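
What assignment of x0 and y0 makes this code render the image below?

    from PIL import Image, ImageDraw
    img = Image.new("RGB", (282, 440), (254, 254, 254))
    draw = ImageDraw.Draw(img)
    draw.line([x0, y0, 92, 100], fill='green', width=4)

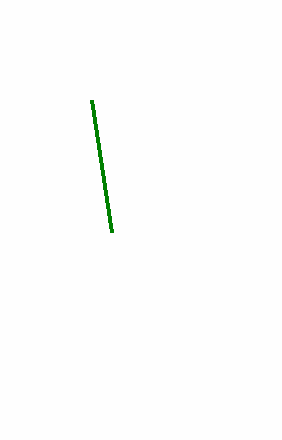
x0 = 112, y0 = 232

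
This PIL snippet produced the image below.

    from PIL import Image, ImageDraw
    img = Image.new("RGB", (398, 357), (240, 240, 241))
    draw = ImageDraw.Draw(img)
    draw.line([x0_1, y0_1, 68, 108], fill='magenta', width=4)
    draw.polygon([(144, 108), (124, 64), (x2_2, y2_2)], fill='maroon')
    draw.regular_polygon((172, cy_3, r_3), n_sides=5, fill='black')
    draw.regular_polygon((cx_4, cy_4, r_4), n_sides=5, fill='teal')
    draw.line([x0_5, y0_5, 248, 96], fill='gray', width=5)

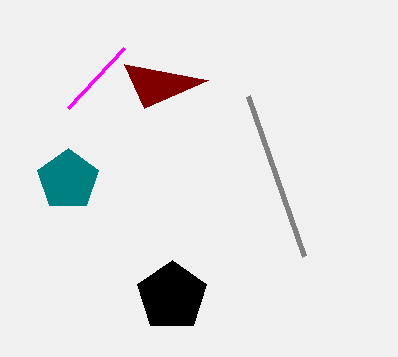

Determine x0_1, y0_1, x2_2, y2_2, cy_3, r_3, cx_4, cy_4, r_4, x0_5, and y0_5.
x0_1 = 124
y0_1 = 48
x2_2 = 208
y2_2 = 80
cy_3 = 296
r_3 = 36
cx_4 = 68
cy_4 = 180
r_4 = 32
x0_5 = 304
y0_5 = 256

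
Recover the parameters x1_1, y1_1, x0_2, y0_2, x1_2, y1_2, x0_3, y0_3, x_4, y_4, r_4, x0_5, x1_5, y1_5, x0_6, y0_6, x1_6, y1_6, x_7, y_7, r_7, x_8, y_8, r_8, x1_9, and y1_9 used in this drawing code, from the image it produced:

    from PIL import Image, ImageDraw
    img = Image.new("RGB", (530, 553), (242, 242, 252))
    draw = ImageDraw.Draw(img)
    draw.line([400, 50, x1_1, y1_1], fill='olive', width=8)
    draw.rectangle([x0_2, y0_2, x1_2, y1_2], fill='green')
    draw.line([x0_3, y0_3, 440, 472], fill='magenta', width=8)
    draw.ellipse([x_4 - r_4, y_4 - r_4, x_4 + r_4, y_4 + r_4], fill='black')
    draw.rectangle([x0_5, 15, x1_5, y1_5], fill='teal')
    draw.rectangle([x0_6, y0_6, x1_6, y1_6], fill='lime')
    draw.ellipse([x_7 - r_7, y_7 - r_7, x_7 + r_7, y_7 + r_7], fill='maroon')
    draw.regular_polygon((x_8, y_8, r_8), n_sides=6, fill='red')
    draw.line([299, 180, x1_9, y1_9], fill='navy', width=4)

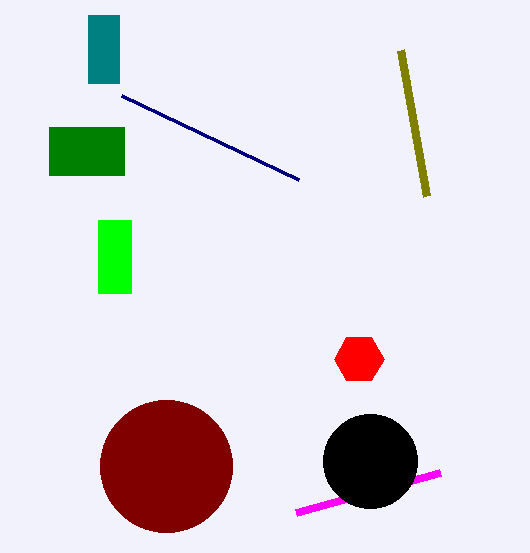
x1_1 = 426
y1_1 = 196
x0_2 = 49
y0_2 = 127
x1_2 = 124
y1_2 = 175
x0_3 = 296
y0_3 = 512
x_4 = 370
y_4 = 461
r_4 = 47
x0_5 = 88
x1_5 = 119
y1_5 = 83
x0_6 = 98
y0_6 = 220
x1_6 = 131
y1_6 = 293
x_7 = 166
y_7 = 466
r_7 = 66
x_8 = 359
y_8 = 359
r_8 = 25
x1_9 = 122
y1_9 = 96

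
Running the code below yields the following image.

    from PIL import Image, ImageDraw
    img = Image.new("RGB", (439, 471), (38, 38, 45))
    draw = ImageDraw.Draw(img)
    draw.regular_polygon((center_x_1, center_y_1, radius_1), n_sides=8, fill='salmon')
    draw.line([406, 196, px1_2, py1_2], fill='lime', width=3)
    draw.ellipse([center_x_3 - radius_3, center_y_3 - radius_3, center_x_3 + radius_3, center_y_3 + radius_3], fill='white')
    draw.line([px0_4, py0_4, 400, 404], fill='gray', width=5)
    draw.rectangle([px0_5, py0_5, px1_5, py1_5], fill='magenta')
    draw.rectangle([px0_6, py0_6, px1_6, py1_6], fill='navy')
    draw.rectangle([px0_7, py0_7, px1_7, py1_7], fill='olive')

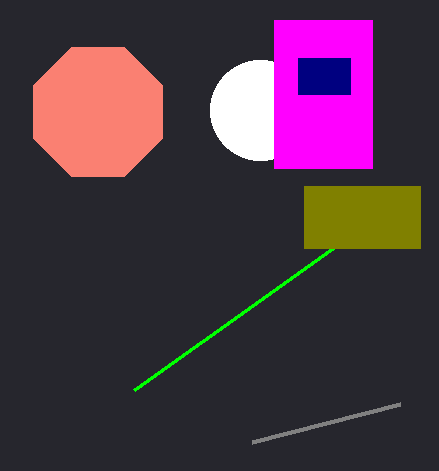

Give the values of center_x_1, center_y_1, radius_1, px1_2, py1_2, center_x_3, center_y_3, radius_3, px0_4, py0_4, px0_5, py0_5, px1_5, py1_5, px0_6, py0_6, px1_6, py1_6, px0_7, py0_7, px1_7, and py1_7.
center_x_1 = 98, center_y_1 = 112, radius_1 = 70, px1_2 = 134, py1_2 = 390, center_x_3 = 260, center_y_3 = 110, radius_3 = 50, px0_4 = 252, py0_4 = 442, px0_5 = 274, py0_5 = 20, px1_5 = 372, py1_5 = 168, px0_6 = 298, py0_6 = 58, px1_6 = 350, py1_6 = 94, px0_7 = 304, py0_7 = 186, px1_7 = 420, py1_7 = 248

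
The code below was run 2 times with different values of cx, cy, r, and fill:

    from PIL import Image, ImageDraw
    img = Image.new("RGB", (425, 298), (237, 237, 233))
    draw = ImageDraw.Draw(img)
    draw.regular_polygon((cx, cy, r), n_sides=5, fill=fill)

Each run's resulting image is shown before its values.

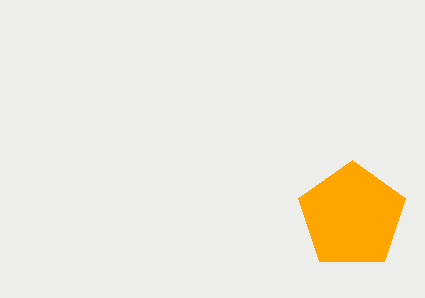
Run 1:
cx = 352
cy = 216
r = 56
fill = 'orange'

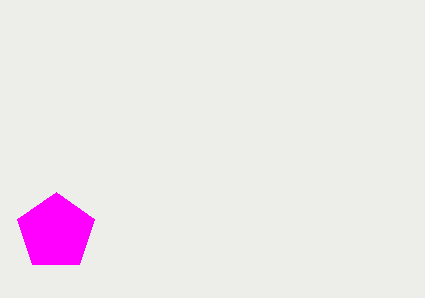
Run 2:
cx = 56; cy = 232; r = 40; fill = 'magenta'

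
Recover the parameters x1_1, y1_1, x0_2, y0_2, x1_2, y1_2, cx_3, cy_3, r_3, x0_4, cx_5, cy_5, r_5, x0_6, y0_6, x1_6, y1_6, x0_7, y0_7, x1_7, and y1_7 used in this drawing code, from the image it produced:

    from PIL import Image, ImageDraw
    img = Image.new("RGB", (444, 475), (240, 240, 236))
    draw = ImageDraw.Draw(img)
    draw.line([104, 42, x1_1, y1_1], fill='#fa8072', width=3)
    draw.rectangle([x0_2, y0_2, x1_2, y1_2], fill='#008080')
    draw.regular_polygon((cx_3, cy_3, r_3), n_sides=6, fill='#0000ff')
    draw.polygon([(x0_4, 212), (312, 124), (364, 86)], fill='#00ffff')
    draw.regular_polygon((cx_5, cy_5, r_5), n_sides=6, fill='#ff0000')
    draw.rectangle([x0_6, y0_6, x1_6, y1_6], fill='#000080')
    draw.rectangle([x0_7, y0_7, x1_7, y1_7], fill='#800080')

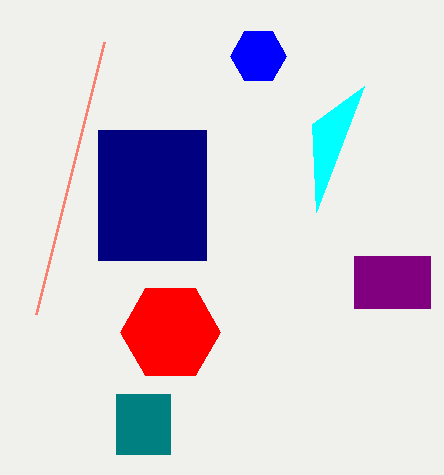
x1_1 = 36, y1_1 = 314, x0_2 = 116, y0_2 = 394, x1_2 = 170, y1_2 = 454, cx_3 = 258, cy_3 = 56, r_3 = 28, x0_4 = 316, cx_5 = 170, cy_5 = 332, r_5 = 50, x0_6 = 98, y0_6 = 130, x1_6 = 206, y1_6 = 260, x0_7 = 354, y0_7 = 256, x1_7 = 430, y1_7 = 308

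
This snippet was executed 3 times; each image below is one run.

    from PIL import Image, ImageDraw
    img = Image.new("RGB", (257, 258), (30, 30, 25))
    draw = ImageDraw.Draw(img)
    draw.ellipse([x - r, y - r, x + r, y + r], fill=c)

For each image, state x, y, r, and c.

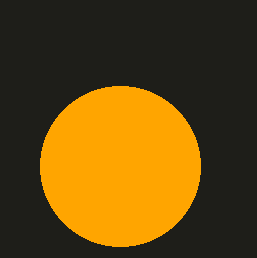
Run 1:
x = 120; y = 166; r = 80; c = 'orange'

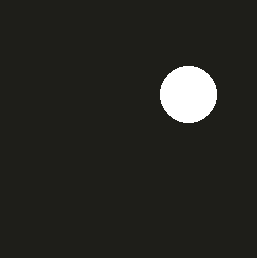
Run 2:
x = 188; y = 94; r = 28; c = 'white'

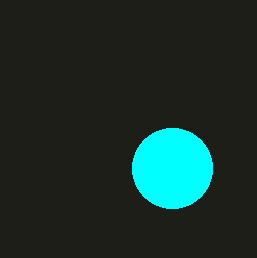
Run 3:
x = 172; y = 168; r = 40; c = 'cyan'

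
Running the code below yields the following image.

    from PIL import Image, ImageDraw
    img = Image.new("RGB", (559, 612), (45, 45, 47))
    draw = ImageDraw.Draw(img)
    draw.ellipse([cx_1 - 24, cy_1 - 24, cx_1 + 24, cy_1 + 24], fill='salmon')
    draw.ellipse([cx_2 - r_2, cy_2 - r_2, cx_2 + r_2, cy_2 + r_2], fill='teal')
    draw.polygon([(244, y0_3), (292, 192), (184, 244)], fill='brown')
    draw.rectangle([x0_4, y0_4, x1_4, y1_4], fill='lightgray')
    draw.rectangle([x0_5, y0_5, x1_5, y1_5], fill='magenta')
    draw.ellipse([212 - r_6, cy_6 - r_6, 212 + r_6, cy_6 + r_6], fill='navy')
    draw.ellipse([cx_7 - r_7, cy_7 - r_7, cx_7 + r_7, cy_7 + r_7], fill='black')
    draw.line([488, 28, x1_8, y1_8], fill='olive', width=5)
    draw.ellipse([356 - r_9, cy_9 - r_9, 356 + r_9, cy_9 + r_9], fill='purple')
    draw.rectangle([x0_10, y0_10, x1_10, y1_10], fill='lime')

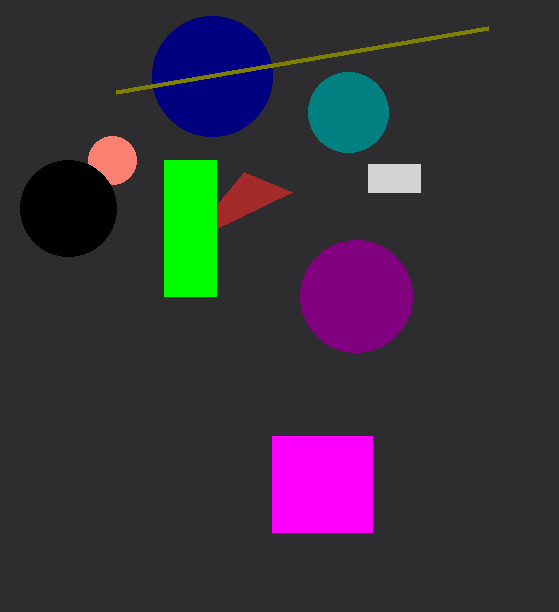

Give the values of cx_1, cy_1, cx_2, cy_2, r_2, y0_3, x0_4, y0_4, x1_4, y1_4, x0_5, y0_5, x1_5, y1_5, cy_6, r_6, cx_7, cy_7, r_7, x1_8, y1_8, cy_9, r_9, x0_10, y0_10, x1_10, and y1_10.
cx_1 = 112, cy_1 = 160, cx_2 = 348, cy_2 = 112, r_2 = 40, y0_3 = 172, x0_4 = 368, y0_4 = 164, x1_4 = 420, y1_4 = 192, x0_5 = 272, y0_5 = 436, x1_5 = 372, y1_5 = 532, cy_6 = 76, r_6 = 60, cx_7 = 68, cy_7 = 208, r_7 = 48, x1_8 = 116, y1_8 = 92, cy_9 = 296, r_9 = 56, x0_10 = 164, y0_10 = 160, x1_10 = 216, y1_10 = 296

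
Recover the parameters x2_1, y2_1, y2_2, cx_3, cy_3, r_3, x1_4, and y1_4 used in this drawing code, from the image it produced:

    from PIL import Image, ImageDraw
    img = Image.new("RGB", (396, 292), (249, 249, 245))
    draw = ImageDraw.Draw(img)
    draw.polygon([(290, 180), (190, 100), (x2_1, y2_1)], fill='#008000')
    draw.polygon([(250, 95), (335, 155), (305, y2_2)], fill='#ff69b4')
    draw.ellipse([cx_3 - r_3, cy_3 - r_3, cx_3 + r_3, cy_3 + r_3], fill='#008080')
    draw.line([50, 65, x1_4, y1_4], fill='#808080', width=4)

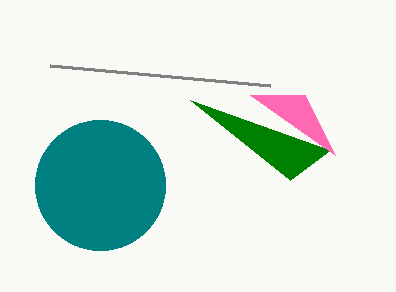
x2_1 = 330; y2_1 = 150; y2_2 = 95; cx_3 = 100; cy_3 = 185; r_3 = 65; x1_4 = 270; y1_4 = 85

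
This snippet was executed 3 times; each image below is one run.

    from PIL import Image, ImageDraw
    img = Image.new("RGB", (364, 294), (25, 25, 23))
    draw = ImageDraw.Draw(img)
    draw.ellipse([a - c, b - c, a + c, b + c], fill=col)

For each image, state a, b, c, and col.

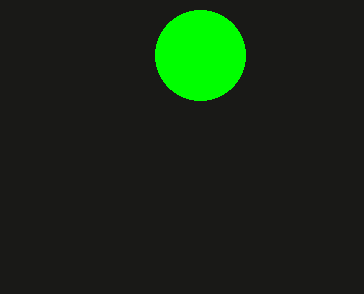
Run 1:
a = 200
b = 55
c = 45
col = 'lime'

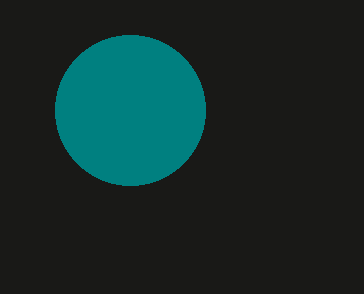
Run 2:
a = 130, b = 110, c = 75, col = 'teal'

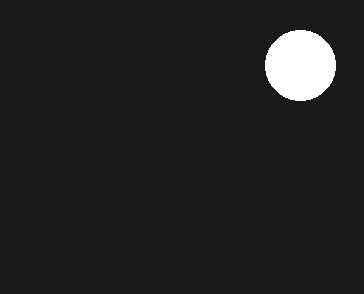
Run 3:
a = 300; b = 65; c = 35; col = 'white'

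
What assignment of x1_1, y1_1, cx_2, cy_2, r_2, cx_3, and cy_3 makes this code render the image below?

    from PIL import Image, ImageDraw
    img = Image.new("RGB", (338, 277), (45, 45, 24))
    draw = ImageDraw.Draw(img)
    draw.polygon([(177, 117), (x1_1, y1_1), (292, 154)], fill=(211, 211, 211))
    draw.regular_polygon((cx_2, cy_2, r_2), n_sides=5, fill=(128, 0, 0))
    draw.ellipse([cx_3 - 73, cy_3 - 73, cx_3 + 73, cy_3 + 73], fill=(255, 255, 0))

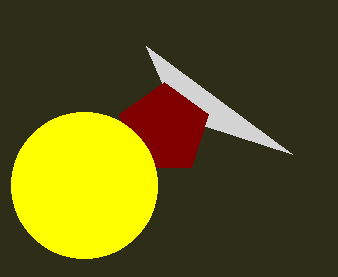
x1_1 = 146; y1_1 = 46; cx_2 = 164; cy_2 = 129; r_2 = 47; cx_3 = 84; cy_3 = 185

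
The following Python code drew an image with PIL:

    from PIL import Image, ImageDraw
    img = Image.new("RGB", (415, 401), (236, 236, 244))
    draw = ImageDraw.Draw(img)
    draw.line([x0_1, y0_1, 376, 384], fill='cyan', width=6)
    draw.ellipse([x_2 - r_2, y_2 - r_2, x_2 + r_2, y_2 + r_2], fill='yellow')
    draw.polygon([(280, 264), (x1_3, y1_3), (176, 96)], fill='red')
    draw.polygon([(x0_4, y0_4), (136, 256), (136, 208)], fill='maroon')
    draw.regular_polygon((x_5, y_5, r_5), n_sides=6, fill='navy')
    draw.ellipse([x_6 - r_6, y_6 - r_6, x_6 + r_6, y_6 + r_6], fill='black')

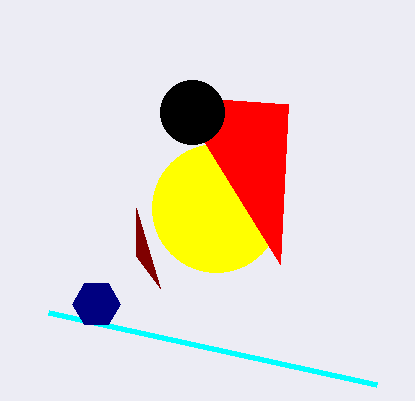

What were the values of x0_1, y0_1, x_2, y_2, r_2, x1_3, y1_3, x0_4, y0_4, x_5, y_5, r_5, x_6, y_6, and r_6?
x0_1 = 48, y0_1 = 312, x_2 = 216, y_2 = 208, r_2 = 64, x1_3 = 288, y1_3 = 104, x0_4 = 160, y0_4 = 288, x_5 = 96, y_5 = 304, r_5 = 24, x_6 = 192, y_6 = 112, r_6 = 32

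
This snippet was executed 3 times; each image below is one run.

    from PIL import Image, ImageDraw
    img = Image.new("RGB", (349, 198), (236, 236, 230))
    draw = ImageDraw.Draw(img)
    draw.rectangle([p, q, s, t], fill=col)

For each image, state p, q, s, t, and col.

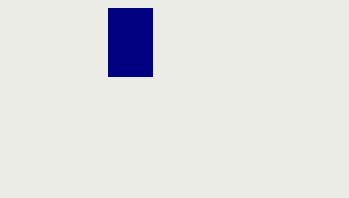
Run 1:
p = 108
q = 8
s = 152
t = 76
col = 'navy'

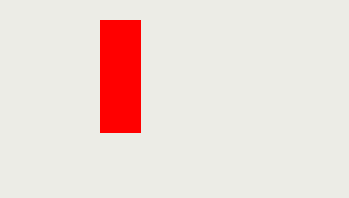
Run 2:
p = 100
q = 20
s = 140
t = 132
col = 'red'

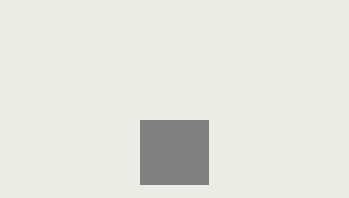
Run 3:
p = 140
q = 120
s = 208
t = 184
col = 'gray'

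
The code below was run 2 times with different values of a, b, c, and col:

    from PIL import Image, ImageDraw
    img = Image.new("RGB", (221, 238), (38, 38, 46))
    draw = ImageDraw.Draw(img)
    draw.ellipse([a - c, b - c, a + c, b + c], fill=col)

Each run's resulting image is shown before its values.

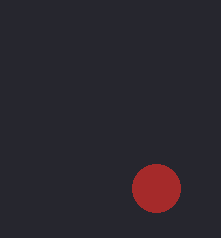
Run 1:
a = 156, b = 188, c = 24, col = 'brown'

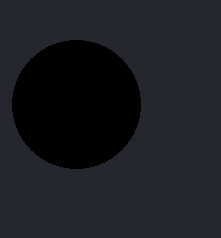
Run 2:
a = 76, b = 104, c = 64, col = 'black'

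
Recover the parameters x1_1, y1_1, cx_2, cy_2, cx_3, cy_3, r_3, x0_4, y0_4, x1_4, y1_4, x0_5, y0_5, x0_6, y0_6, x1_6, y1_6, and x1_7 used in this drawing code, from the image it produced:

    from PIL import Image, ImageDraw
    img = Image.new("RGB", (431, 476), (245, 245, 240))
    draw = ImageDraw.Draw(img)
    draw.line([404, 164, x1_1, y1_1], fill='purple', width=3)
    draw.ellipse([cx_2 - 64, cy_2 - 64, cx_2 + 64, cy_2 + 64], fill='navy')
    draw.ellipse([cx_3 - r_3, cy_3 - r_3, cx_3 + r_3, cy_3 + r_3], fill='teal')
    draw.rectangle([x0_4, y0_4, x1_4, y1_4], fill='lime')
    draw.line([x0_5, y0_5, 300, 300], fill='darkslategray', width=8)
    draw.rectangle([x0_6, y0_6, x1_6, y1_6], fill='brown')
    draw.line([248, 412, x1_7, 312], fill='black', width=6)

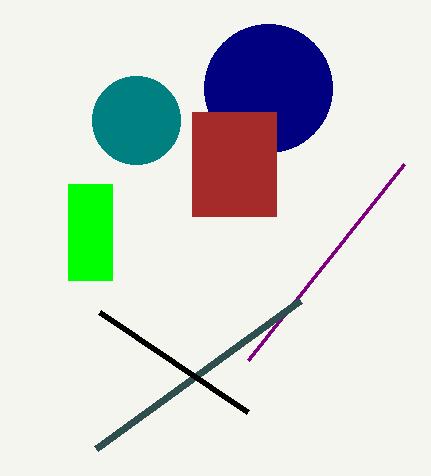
x1_1 = 248, y1_1 = 360, cx_2 = 268, cy_2 = 88, cx_3 = 136, cy_3 = 120, r_3 = 44, x0_4 = 68, y0_4 = 184, x1_4 = 112, y1_4 = 280, x0_5 = 96, y0_5 = 448, x0_6 = 192, y0_6 = 112, x1_6 = 276, y1_6 = 216, x1_7 = 100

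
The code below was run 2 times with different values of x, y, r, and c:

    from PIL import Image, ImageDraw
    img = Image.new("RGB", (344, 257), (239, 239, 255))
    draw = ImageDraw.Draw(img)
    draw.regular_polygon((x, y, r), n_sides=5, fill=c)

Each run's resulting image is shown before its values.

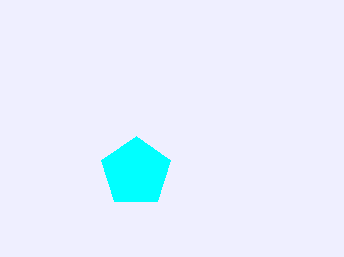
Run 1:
x = 136; y = 172; r = 36; c = 'cyan'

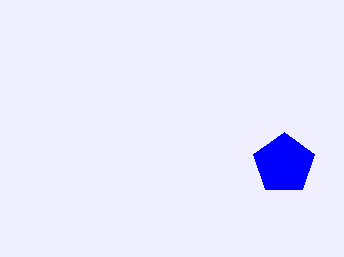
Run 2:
x = 284; y = 164; r = 32; c = 'blue'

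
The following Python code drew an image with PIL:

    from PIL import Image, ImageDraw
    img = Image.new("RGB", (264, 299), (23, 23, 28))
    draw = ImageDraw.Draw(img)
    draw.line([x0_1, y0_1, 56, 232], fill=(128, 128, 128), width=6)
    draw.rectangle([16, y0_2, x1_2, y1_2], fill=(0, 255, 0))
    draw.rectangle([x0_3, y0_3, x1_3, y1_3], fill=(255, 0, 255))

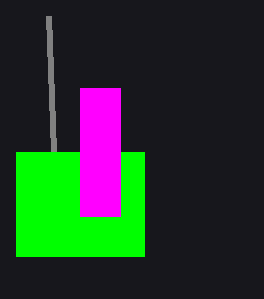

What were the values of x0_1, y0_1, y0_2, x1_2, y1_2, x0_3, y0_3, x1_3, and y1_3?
x0_1 = 48
y0_1 = 16
y0_2 = 152
x1_2 = 144
y1_2 = 256
x0_3 = 80
y0_3 = 88
x1_3 = 120
y1_3 = 216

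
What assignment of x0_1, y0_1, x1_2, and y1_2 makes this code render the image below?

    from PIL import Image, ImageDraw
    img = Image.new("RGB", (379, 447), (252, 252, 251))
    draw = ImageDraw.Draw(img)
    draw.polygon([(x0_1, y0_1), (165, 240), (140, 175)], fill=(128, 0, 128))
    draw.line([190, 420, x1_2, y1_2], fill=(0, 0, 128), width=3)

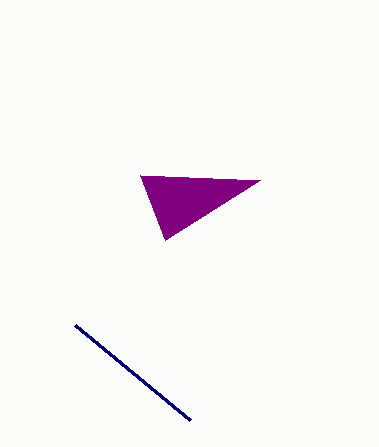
x0_1 = 260; y0_1 = 180; x1_2 = 75; y1_2 = 325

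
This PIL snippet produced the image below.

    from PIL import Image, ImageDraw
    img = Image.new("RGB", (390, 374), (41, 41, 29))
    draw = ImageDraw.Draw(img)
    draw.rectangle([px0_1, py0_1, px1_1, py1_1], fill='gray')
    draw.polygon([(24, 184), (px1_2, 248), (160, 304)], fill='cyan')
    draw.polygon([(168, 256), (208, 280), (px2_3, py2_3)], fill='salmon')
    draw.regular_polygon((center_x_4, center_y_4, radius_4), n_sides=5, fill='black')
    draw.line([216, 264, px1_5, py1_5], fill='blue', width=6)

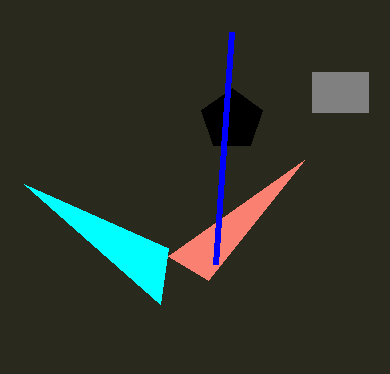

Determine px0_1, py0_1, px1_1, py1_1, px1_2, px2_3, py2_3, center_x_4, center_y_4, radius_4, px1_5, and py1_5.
px0_1 = 312; py0_1 = 72; px1_1 = 368; py1_1 = 112; px1_2 = 168; px2_3 = 304; py2_3 = 160; center_x_4 = 232; center_y_4 = 120; radius_4 = 32; px1_5 = 232; py1_5 = 32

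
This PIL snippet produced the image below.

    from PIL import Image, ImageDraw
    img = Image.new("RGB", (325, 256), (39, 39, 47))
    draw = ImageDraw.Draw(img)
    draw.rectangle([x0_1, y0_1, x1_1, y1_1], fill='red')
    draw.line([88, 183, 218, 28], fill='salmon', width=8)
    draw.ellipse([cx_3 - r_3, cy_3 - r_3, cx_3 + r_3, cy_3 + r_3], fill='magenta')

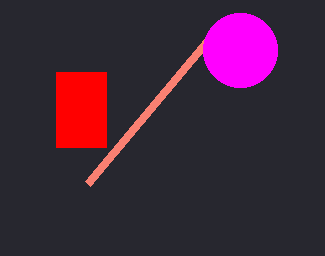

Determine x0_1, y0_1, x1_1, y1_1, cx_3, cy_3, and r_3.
x0_1 = 56
y0_1 = 72
x1_1 = 106
y1_1 = 147
cx_3 = 240
cy_3 = 50
r_3 = 37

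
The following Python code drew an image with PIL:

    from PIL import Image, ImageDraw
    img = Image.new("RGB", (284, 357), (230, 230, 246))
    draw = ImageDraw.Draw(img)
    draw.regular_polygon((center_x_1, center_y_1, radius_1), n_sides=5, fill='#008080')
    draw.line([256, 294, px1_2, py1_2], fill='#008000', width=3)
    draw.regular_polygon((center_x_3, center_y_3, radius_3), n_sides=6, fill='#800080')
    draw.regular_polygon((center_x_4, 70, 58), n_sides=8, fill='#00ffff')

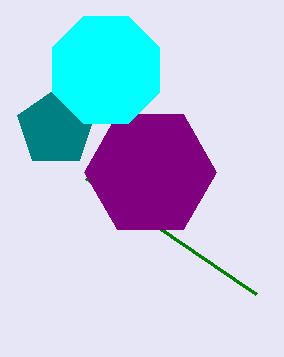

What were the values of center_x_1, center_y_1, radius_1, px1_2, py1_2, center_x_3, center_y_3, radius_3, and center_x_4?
center_x_1 = 56
center_y_1 = 128
radius_1 = 40
px1_2 = 86
py1_2 = 178
center_x_3 = 150
center_y_3 = 172
radius_3 = 66
center_x_4 = 106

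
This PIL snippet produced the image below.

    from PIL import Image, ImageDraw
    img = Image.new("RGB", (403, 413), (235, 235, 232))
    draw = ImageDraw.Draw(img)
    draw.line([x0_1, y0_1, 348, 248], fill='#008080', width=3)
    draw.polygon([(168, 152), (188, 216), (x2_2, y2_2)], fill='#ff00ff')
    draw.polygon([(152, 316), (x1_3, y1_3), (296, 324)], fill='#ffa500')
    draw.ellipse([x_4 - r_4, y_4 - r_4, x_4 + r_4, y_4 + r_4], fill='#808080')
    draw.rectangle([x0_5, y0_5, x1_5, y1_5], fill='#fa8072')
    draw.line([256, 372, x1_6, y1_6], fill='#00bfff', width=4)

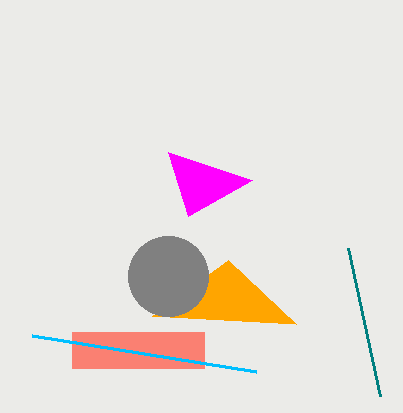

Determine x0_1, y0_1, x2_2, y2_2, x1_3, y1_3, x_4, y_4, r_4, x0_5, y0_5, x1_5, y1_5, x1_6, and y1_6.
x0_1 = 380, y0_1 = 396, x2_2 = 252, y2_2 = 180, x1_3 = 228, y1_3 = 260, x_4 = 168, y_4 = 276, r_4 = 40, x0_5 = 72, y0_5 = 332, x1_5 = 204, y1_5 = 368, x1_6 = 32, y1_6 = 336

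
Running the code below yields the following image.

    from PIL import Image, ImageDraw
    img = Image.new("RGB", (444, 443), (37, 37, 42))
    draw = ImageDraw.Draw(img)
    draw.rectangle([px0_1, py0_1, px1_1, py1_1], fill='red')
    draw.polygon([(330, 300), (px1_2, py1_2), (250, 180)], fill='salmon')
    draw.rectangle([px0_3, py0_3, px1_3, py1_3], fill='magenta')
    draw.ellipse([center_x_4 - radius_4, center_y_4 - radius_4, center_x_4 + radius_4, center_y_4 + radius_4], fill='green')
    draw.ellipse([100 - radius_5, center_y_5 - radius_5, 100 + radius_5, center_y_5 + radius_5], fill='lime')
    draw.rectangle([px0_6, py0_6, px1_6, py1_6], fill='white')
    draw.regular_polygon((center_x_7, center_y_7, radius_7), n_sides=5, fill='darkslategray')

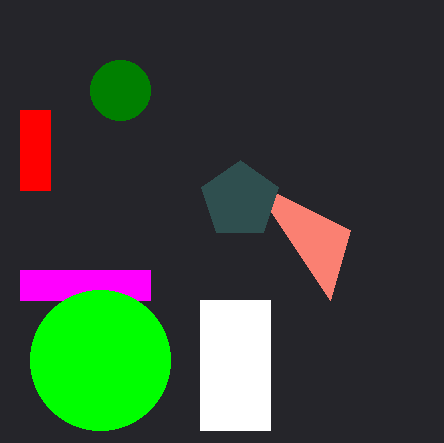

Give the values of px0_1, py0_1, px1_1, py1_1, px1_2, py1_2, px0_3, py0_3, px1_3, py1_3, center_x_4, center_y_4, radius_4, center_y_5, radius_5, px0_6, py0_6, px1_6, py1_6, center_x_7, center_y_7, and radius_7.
px0_1 = 20, py0_1 = 110, px1_1 = 50, py1_1 = 190, px1_2 = 350, py1_2 = 230, px0_3 = 20, py0_3 = 270, px1_3 = 150, py1_3 = 300, center_x_4 = 120, center_y_4 = 90, radius_4 = 30, center_y_5 = 360, radius_5 = 70, px0_6 = 200, py0_6 = 300, px1_6 = 270, py1_6 = 430, center_x_7 = 240, center_y_7 = 200, radius_7 = 40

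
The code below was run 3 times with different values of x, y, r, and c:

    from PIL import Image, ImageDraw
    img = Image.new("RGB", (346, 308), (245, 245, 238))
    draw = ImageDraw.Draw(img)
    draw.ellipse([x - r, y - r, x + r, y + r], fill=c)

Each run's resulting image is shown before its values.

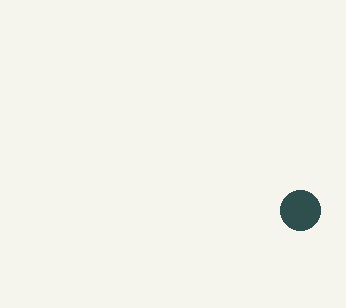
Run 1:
x = 300
y = 210
r = 20
c = 'darkslategray'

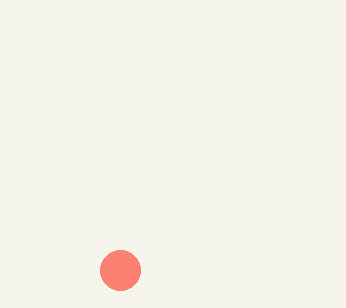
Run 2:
x = 120; y = 270; r = 20; c = 'salmon'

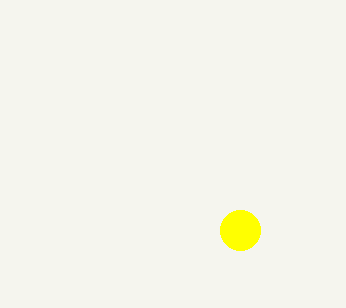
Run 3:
x = 240; y = 230; r = 20; c = 'yellow'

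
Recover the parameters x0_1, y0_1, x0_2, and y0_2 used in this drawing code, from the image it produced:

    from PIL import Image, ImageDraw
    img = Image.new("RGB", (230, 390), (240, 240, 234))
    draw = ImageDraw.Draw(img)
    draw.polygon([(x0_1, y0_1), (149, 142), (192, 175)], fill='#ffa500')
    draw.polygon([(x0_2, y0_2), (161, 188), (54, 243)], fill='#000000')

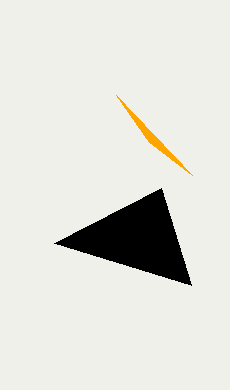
x0_1 = 116, y0_1 = 95, x0_2 = 191, y0_2 = 285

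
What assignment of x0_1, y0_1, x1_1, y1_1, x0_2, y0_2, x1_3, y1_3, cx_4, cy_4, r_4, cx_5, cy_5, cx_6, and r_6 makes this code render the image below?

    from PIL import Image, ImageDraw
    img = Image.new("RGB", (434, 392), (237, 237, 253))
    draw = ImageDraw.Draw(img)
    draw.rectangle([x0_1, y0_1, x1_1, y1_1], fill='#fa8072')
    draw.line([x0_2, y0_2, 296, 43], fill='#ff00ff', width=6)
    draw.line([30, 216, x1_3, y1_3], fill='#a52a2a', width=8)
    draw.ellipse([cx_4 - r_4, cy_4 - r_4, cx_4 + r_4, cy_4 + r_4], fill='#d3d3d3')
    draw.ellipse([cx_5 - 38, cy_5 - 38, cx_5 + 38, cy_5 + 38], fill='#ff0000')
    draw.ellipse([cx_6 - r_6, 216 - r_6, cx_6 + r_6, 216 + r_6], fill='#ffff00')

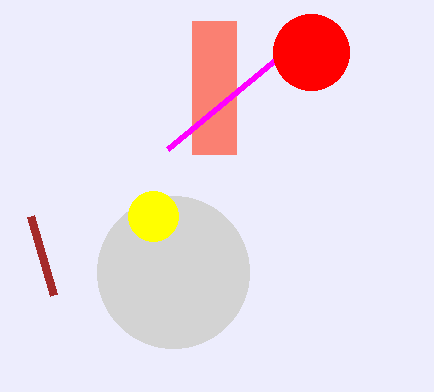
x0_1 = 192; y0_1 = 21; x1_1 = 236; y1_1 = 154; x0_2 = 168; y0_2 = 149; x1_3 = 53; y1_3 = 295; cx_4 = 173; cy_4 = 272; r_4 = 76; cx_5 = 311; cy_5 = 52; cx_6 = 153; r_6 = 25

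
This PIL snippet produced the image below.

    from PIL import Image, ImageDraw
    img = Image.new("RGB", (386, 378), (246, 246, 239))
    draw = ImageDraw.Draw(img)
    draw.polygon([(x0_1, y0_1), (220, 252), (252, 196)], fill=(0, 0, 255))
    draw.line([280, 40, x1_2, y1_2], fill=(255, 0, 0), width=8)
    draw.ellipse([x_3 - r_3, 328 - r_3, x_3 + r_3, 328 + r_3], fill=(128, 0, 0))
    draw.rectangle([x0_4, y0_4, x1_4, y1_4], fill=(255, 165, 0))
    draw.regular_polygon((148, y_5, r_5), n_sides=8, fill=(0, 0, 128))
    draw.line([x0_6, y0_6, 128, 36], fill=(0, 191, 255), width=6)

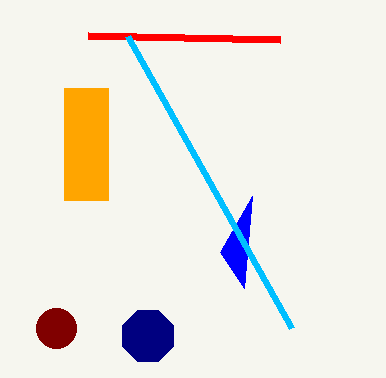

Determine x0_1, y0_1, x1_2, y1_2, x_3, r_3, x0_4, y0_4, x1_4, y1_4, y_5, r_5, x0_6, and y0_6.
x0_1 = 244; y0_1 = 288; x1_2 = 88; y1_2 = 36; x_3 = 56; r_3 = 20; x0_4 = 64; y0_4 = 88; x1_4 = 108; y1_4 = 200; y_5 = 336; r_5 = 28; x0_6 = 292; y0_6 = 328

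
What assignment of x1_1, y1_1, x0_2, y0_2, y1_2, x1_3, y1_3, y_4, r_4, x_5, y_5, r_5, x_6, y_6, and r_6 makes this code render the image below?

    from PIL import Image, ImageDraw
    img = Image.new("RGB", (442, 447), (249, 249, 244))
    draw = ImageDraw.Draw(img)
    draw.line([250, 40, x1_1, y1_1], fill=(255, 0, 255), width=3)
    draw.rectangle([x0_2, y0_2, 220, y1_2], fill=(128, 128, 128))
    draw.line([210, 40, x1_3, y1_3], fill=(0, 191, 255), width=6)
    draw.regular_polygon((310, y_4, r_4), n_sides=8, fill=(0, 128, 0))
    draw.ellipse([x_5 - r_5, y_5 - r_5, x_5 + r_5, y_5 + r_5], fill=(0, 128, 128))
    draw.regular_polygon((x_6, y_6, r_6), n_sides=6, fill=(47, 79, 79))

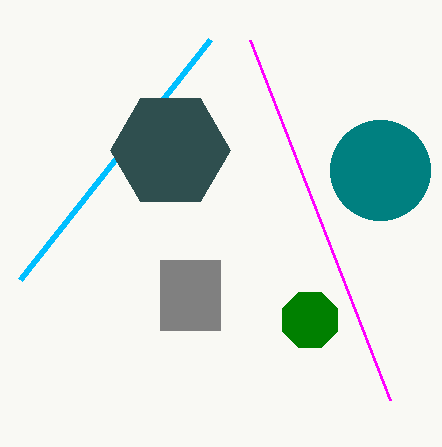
x1_1 = 390; y1_1 = 400; x0_2 = 160; y0_2 = 260; y1_2 = 330; x1_3 = 20; y1_3 = 280; y_4 = 320; r_4 = 30; x_5 = 380; y_5 = 170; r_5 = 50; x_6 = 170; y_6 = 150; r_6 = 60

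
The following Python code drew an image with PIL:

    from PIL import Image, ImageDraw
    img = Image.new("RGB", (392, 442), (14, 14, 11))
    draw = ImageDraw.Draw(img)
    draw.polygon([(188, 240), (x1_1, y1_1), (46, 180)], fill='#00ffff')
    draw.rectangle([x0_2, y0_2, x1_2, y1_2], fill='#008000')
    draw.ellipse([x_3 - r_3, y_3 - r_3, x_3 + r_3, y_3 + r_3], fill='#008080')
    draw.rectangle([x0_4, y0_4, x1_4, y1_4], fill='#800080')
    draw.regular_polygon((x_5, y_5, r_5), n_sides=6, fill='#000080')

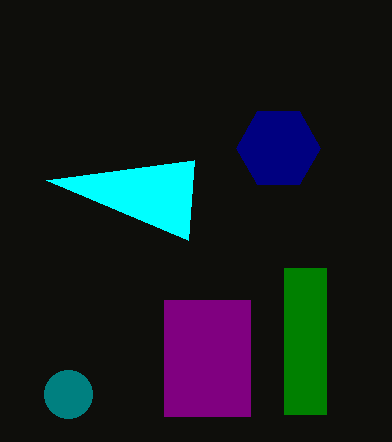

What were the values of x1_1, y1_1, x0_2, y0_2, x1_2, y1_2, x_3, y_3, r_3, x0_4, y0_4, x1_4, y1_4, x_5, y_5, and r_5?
x1_1 = 194
y1_1 = 160
x0_2 = 284
y0_2 = 268
x1_2 = 326
y1_2 = 414
x_3 = 68
y_3 = 394
r_3 = 24
x0_4 = 164
y0_4 = 300
x1_4 = 250
y1_4 = 416
x_5 = 278
y_5 = 148
r_5 = 42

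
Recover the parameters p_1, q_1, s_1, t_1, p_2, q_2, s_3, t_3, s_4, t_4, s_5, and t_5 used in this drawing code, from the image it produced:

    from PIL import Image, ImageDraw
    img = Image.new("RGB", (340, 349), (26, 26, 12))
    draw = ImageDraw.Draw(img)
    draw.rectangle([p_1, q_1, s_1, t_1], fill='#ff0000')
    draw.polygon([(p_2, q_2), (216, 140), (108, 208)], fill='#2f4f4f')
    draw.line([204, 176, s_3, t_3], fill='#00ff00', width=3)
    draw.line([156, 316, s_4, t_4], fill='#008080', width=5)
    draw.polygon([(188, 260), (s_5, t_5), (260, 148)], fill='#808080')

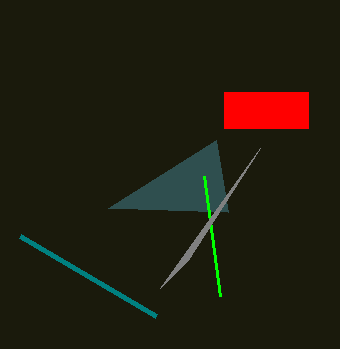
p_1 = 224; q_1 = 92; s_1 = 308; t_1 = 128; p_2 = 228; q_2 = 212; s_3 = 220; t_3 = 296; s_4 = 20; t_4 = 236; s_5 = 160; t_5 = 288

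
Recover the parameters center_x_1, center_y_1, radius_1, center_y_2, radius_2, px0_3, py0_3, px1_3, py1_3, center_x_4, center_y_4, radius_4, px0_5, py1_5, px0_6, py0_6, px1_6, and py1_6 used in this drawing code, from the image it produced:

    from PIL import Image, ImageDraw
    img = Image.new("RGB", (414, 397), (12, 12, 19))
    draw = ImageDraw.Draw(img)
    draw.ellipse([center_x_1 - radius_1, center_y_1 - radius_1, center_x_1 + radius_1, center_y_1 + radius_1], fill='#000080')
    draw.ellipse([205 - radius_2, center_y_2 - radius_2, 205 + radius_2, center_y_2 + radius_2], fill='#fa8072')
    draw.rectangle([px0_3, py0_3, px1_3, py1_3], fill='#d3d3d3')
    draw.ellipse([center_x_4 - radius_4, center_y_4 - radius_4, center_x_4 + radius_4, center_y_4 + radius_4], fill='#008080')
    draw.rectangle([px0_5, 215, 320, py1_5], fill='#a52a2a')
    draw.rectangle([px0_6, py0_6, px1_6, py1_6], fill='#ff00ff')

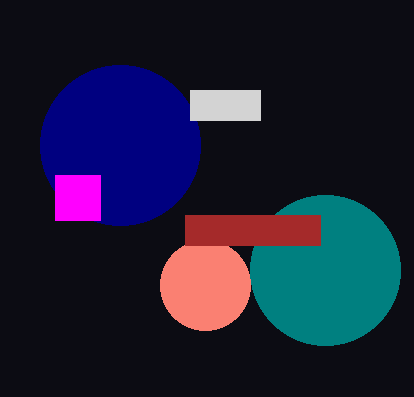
center_x_1 = 120, center_y_1 = 145, radius_1 = 80, center_y_2 = 285, radius_2 = 45, px0_3 = 190, py0_3 = 90, px1_3 = 260, py1_3 = 120, center_x_4 = 325, center_y_4 = 270, radius_4 = 75, px0_5 = 185, py1_5 = 245, px0_6 = 55, py0_6 = 175, px1_6 = 100, py1_6 = 220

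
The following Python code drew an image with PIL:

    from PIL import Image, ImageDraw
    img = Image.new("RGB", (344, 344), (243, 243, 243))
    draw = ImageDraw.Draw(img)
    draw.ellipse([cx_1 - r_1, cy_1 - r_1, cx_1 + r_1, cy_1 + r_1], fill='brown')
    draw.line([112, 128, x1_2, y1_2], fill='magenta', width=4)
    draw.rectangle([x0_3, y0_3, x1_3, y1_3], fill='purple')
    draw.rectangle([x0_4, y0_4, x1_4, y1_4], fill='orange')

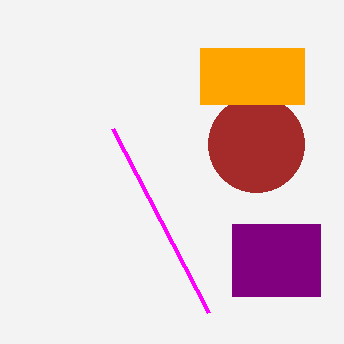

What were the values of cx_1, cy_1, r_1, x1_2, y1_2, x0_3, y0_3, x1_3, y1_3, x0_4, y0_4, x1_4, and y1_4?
cx_1 = 256; cy_1 = 144; r_1 = 48; x1_2 = 208; y1_2 = 312; x0_3 = 232; y0_3 = 224; x1_3 = 320; y1_3 = 296; x0_4 = 200; y0_4 = 48; x1_4 = 304; y1_4 = 104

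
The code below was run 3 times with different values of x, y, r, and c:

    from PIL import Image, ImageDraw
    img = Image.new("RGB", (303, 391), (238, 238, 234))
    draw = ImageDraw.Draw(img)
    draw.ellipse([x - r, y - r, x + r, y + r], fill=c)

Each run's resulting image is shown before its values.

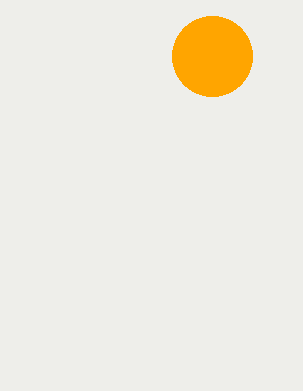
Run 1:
x = 212
y = 56
r = 40
c = 'orange'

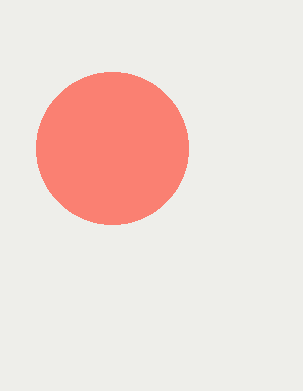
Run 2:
x = 112, y = 148, r = 76, c = 'salmon'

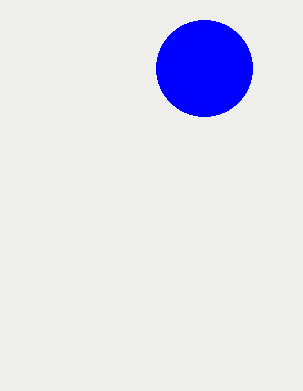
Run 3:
x = 204
y = 68
r = 48
c = 'blue'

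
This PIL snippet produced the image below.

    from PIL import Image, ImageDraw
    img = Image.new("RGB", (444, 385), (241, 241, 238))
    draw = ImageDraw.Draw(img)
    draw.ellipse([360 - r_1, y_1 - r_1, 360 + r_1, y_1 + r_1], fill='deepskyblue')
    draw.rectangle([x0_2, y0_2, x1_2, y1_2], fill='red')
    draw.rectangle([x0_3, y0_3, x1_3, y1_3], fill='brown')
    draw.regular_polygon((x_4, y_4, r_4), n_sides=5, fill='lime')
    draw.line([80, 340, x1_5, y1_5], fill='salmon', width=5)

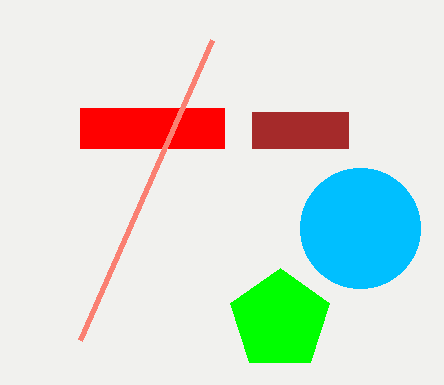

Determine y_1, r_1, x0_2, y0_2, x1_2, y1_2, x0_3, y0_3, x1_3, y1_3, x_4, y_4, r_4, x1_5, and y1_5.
y_1 = 228; r_1 = 60; x0_2 = 80; y0_2 = 108; x1_2 = 224; y1_2 = 148; x0_3 = 252; y0_3 = 112; x1_3 = 348; y1_3 = 148; x_4 = 280; y_4 = 320; r_4 = 52; x1_5 = 212; y1_5 = 40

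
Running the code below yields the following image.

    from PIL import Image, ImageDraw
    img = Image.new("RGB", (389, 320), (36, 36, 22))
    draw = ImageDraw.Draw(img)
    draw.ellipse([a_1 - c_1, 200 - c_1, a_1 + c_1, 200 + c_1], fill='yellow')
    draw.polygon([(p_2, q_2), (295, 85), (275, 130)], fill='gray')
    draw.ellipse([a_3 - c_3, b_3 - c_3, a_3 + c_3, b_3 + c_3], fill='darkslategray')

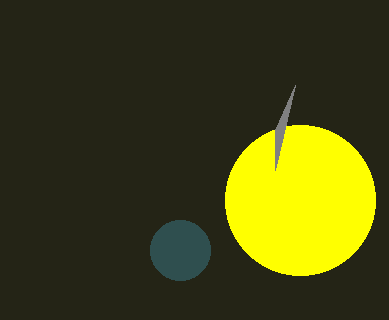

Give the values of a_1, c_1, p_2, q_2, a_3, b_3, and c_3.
a_1 = 300, c_1 = 75, p_2 = 275, q_2 = 170, a_3 = 180, b_3 = 250, c_3 = 30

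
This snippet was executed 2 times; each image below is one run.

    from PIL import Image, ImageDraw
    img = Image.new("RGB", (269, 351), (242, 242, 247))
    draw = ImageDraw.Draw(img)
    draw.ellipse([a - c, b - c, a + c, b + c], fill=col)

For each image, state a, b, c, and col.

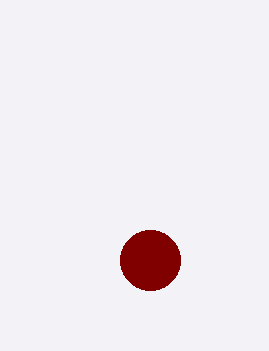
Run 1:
a = 150, b = 260, c = 30, col = 'maroon'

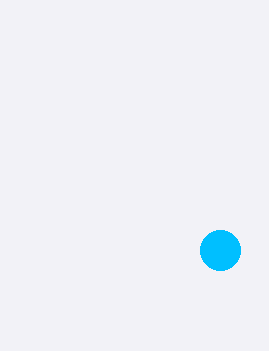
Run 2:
a = 220; b = 250; c = 20; col = 'deepskyblue'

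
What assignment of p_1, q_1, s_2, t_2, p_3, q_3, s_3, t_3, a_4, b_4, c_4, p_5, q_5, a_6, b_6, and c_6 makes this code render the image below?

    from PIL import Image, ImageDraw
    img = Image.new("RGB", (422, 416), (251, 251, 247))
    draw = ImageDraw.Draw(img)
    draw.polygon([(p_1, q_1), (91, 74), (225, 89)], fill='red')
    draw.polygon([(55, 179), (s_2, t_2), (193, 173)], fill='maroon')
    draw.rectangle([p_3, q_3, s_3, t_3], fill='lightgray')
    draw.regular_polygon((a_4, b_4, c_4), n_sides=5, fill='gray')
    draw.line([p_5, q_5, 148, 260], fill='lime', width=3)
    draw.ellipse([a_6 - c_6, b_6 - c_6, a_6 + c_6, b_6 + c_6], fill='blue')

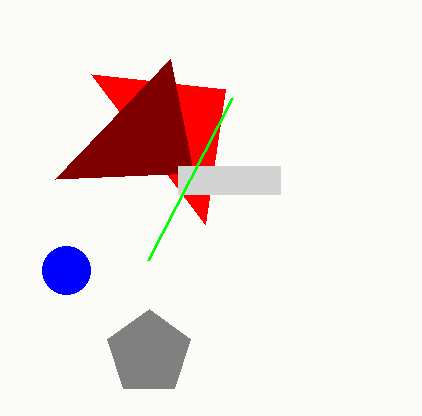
p_1 = 205; q_1 = 224; s_2 = 170; t_2 = 59; p_3 = 178; q_3 = 166; s_3 = 280; t_3 = 194; a_4 = 149; b_4 = 353; c_4 = 44; p_5 = 232; q_5 = 98; a_6 = 66; b_6 = 270; c_6 = 24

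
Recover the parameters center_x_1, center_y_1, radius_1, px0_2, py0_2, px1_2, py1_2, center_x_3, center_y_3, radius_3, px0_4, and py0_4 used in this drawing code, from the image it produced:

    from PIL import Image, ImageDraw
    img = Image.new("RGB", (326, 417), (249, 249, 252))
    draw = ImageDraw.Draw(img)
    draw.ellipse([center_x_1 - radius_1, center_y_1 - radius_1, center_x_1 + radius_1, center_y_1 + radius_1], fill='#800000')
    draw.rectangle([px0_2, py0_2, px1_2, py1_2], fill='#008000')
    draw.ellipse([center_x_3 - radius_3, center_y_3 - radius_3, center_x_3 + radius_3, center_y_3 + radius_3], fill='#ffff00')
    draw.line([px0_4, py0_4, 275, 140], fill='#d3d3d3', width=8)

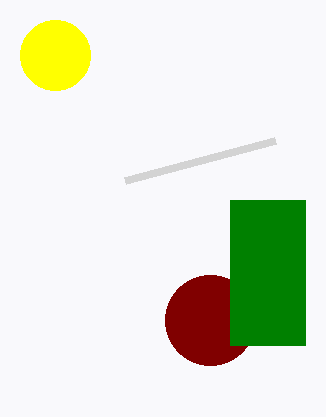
center_x_1 = 210; center_y_1 = 320; radius_1 = 45; px0_2 = 230; py0_2 = 200; px1_2 = 305; py1_2 = 345; center_x_3 = 55; center_y_3 = 55; radius_3 = 35; px0_4 = 125; py0_4 = 180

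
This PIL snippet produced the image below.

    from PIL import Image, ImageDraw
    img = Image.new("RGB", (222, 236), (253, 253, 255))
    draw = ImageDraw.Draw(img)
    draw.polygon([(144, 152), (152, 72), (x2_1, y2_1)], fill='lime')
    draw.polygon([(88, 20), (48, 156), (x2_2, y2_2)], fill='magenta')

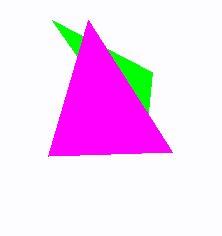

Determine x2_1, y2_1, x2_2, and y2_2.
x2_1 = 52, y2_1 = 20, x2_2 = 172, y2_2 = 152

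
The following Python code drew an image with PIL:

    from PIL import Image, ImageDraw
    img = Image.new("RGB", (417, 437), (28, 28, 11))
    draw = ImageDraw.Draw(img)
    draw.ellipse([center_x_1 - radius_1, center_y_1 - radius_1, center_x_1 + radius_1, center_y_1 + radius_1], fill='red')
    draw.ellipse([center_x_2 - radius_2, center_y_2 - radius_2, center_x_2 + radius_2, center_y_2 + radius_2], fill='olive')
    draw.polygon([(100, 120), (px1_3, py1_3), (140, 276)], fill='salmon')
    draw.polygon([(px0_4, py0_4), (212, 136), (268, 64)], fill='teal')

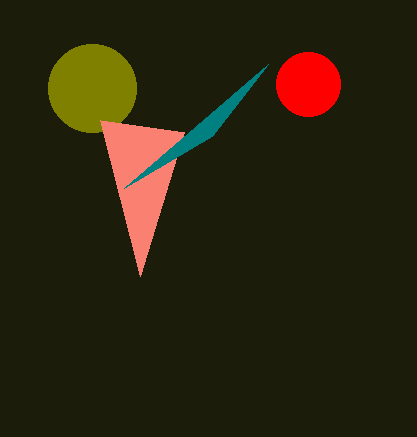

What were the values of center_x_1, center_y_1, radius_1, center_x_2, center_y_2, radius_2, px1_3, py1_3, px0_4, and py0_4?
center_x_1 = 308
center_y_1 = 84
radius_1 = 32
center_x_2 = 92
center_y_2 = 88
radius_2 = 44
px1_3 = 184
py1_3 = 132
px0_4 = 124
py0_4 = 188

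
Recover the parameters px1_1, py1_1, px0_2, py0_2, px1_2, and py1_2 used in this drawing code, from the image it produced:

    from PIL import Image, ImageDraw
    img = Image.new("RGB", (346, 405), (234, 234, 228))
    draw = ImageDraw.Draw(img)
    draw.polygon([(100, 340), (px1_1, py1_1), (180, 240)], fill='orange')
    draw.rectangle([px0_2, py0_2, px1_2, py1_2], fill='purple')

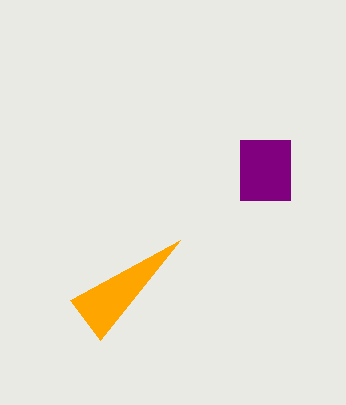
px1_1 = 70
py1_1 = 300
px0_2 = 240
py0_2 = 140
px1_2 = 290
py1_2 = 200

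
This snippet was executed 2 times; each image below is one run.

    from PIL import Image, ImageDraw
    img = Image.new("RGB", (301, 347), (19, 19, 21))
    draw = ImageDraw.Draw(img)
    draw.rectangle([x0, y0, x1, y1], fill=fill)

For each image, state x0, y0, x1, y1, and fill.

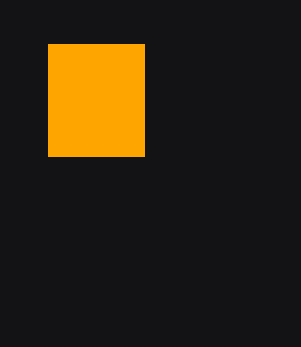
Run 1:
x0 = 48; y0 = 44; x1 = 144; y1 = 156; fill = 'orange'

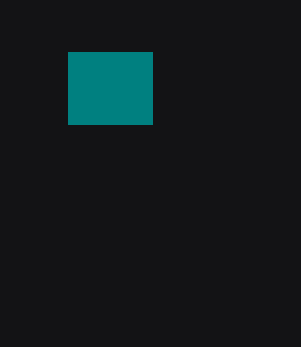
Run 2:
x0 = 68, y0 = 52, x1 = 152, y1 = 124, fill = 'teal'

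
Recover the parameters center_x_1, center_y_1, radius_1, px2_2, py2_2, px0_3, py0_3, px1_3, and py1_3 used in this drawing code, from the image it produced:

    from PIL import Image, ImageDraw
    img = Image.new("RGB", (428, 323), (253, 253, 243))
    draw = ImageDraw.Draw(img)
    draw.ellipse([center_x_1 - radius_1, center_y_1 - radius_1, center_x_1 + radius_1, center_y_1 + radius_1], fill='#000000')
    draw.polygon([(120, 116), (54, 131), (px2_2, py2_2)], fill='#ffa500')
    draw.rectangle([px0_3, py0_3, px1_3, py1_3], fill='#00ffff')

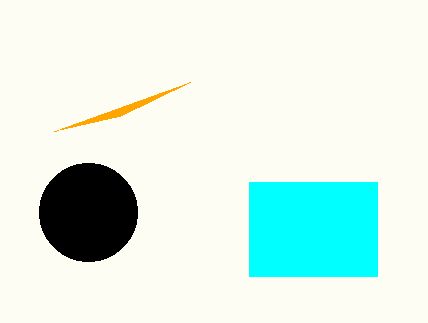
center_x_1 = 88; center_y_1 = 212; radius_1 = 49; px2_2 = 190; py2_2 = 82; px0_3 = 249; py0_3 = 182; px1_3 = 377; py1_3 = 276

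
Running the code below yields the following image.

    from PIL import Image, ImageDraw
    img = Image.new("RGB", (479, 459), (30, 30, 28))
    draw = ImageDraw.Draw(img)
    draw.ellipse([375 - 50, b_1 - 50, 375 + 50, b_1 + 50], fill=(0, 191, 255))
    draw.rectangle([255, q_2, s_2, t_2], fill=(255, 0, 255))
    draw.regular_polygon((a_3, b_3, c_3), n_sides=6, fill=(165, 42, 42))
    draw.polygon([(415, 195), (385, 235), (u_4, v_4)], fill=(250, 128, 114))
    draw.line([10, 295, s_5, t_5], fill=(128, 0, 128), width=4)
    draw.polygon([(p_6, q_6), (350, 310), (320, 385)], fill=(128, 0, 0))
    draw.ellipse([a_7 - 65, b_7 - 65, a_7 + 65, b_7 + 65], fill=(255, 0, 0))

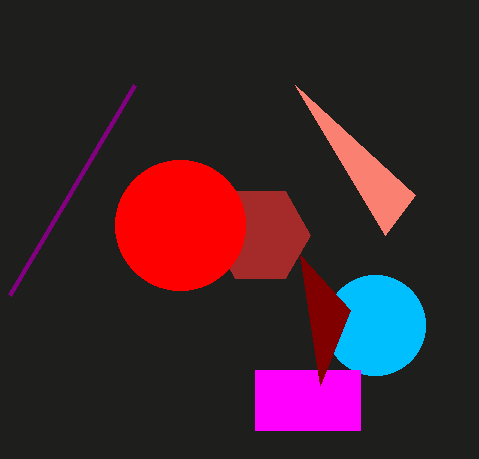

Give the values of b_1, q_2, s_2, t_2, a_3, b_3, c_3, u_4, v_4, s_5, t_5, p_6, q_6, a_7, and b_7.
b_1 = 325, q_2 = 370, s_2 = 360, t_2 = 430, a_3 = 260, b_3 = 235, c_3 = 50, u_4 = 295, v_4 = 85, s_5 = 135, t_5 = 85, p_6 = 300, q_6 = 255, a_7 = 180, b_7 = 225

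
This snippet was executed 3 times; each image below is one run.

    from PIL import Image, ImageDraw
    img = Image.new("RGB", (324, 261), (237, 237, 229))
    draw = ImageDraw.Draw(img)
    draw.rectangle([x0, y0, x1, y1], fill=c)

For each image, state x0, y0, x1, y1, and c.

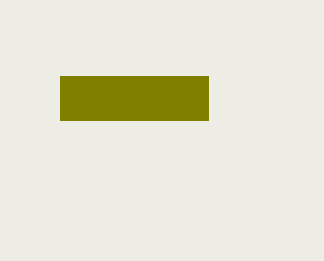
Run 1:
x0 = 60
y0 = 76
x1 = 208
y1 = 120
c = 'olive'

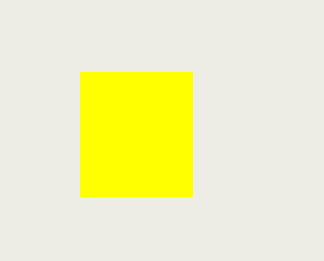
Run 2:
x0 = 80; y0 = 72; x1 = 192; y1 = 196; c = 'yellow'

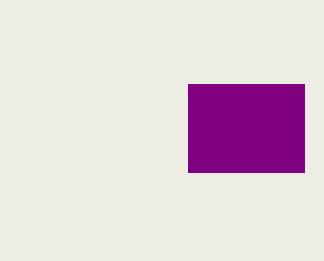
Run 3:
x0 = 188, y0 = 84, x1 = 304, y1 = 172, c = 'purple'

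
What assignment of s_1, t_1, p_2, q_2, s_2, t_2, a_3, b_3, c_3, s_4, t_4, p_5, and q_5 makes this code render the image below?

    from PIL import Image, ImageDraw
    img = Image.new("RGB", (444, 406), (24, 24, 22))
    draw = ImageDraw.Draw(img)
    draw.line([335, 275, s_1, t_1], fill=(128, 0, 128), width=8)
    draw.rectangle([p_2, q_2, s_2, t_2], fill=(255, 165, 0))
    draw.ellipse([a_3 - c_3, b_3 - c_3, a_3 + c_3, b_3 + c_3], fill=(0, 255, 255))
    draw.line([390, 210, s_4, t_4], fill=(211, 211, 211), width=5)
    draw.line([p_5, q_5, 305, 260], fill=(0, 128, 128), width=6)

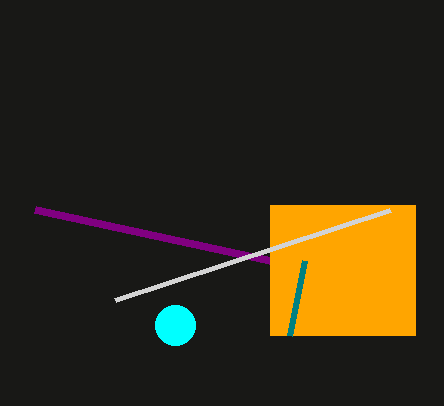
s_1 = 35, t_1 = 210, p_2 = 270, q_2 = 205, s_2 = 415, t_2 = 335, a_3 = 175, b_3 = 325, c_3 = 20, s_4 = 115, t_4 = 300, p_5 = 290, q_5 = 335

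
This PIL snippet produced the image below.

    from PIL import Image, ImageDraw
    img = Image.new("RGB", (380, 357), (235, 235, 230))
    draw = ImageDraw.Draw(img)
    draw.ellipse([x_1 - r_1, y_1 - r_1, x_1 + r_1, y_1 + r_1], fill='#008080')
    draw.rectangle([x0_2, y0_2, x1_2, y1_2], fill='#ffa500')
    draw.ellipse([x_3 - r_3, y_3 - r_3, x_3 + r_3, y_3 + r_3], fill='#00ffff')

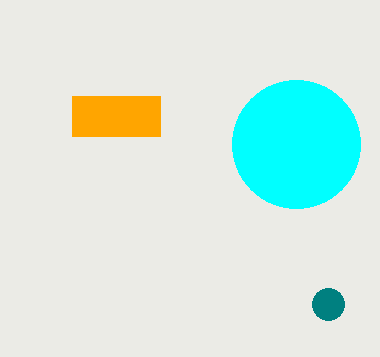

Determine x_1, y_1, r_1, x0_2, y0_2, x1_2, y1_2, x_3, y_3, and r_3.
x_1 = 328, y_1 = 304, r_1 = 16, x0_2 = 72, y0_2 = 96, x1_2 = 160, y1_2 = 136, x_3 = 296, y_3 = 144, r_3 = 64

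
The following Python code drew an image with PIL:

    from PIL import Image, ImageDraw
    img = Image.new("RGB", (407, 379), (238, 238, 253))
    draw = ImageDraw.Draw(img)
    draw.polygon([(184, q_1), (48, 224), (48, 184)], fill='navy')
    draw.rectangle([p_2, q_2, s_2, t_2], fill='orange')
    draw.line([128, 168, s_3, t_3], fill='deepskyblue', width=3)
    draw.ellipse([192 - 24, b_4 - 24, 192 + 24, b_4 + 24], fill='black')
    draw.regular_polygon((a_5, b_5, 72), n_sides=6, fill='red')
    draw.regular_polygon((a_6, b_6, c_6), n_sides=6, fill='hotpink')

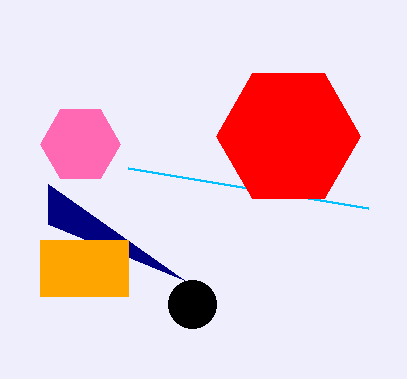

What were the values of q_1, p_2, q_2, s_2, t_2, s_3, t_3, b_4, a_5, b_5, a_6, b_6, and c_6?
q_1 = 280, p_2 = 40, q_2 = 240, s_2 = 128, t_2 = 296, s_3 = 368, t_3 = 208, b_4 = 304, a_5 = 288, b_5 = 136, a_6 = 80, b_6 = 144, c_6 = 40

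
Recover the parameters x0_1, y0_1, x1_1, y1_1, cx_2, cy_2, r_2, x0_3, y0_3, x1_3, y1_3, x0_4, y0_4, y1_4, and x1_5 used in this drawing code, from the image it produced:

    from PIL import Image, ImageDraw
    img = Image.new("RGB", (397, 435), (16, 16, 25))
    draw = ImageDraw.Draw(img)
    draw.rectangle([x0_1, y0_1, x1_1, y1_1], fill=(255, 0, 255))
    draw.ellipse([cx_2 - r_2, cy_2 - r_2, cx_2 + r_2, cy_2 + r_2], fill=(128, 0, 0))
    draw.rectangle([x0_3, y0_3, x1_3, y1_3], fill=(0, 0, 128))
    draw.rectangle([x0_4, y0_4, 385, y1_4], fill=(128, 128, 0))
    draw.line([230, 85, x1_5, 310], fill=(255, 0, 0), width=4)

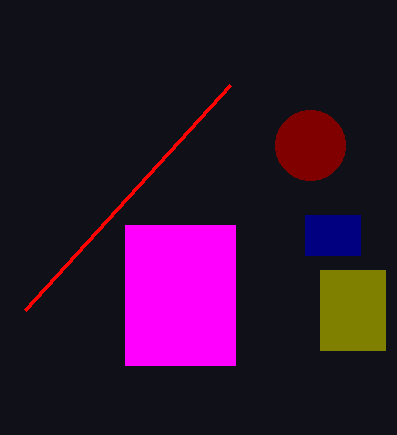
x0_1 = 125; y0_1 = 225; x1_1 = 235; y1_1 = 365; cx_2 = 310; cy_2 = 145; r_2 = 35; x0_3 = 305; y0_3 = 215; x1_3 = 360; y1_3 = 255; x0_4 = 320; y0_4 = 270; y1_4 = 350; x1_5 = 25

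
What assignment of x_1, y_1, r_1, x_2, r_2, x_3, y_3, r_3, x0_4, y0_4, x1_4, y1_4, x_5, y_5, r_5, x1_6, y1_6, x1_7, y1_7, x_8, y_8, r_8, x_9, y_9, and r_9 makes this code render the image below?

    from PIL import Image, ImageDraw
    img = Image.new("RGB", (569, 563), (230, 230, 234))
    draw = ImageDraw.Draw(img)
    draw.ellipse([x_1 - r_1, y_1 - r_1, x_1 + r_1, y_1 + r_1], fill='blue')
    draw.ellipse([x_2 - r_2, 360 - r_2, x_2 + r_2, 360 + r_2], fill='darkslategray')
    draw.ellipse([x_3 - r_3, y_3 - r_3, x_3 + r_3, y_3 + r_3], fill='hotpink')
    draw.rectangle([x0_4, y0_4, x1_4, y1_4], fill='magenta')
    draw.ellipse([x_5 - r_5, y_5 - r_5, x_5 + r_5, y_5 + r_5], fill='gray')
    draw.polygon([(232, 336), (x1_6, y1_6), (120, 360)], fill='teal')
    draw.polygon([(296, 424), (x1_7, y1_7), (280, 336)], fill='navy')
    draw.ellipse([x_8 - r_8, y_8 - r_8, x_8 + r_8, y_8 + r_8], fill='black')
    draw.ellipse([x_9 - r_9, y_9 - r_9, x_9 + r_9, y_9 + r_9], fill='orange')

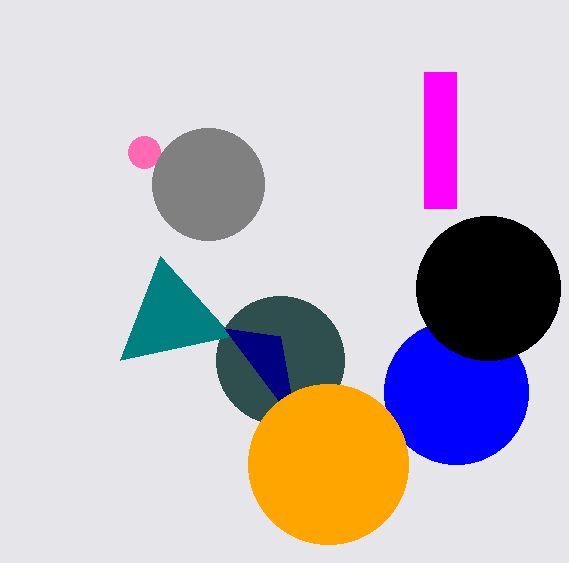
x_1 = 456; y_1 = 392; r_1 = 72; x_2 = 280; r_2 = 64; x_3 = 144; y_3 = 152; r_3 = 16; x0_4 = 424; y0_4 = 72; x1_4 = 456; y1_4 = 208; x_5 = 208; y_5 = 184; r_5 = 56; x1_6 = 160; y1_6 = 256; x1_7 = 224; y1_7 = 328; x_8 = 488; y_8 = 288; r_8 = 72; x_9 = 328; y_9 = 464; r_9 = 80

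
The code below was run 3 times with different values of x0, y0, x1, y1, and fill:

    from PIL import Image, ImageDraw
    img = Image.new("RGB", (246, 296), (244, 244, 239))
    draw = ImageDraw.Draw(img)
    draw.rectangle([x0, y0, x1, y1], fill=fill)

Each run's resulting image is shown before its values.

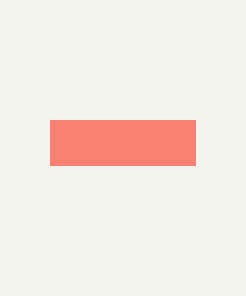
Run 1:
x0 = 50; y0 = 120; x1 = 195; y1 = 165; fill = 'salmon'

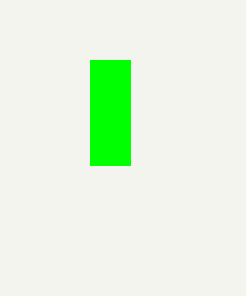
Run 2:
x0 = 90, y0 = 60, x1 = 130, y1 = 165, fill = 'lime'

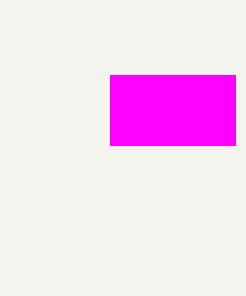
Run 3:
x0 = 110; y0 = 75; x1 = 235; y1 = 145; fill = 'magenta'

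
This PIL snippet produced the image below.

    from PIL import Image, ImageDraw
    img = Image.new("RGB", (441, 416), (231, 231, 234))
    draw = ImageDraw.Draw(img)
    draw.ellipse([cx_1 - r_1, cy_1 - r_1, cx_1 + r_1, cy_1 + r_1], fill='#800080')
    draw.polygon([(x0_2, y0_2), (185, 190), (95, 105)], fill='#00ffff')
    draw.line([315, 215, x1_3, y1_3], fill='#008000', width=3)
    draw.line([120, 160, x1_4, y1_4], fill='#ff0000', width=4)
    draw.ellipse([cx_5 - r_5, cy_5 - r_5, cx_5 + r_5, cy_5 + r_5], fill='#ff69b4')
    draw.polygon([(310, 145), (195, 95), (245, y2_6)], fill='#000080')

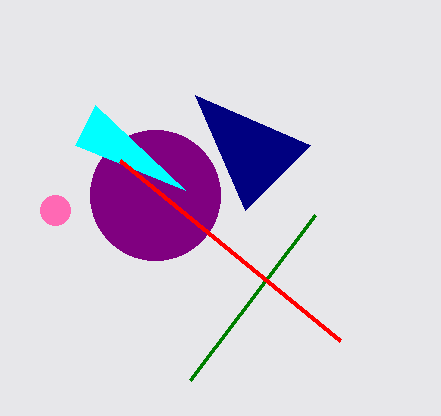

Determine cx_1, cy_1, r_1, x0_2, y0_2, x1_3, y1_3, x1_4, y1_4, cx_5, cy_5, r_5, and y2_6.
cx_1 = 155, cy_1 = 195, r_1 = 65, x0_2 = 75, y0_2 = 145, x1_3 = 190, y1_3 = 380, x1_4 = 340, y1_4 = 340, cx_5 = 55, cy_5 = 210, r_5 = 15, y2_6 = 210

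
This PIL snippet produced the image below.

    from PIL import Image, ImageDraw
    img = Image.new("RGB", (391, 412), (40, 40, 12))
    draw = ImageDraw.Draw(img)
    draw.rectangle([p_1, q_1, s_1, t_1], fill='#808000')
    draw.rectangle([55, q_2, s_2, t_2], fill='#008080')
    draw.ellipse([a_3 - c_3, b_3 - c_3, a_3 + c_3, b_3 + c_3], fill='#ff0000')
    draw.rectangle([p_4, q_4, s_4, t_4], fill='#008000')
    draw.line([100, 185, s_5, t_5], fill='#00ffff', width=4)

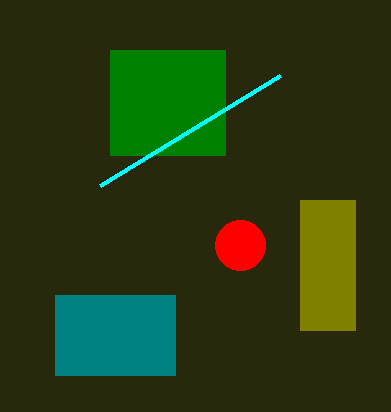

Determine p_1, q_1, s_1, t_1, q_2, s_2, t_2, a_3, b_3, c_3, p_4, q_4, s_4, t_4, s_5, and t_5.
p_1 = 300; q_1 = 200; s_1 = 355; t_1 = 330; q_2 = 295; s_2 = 175; t_2 = 375; a_3 = 240; b_3 = 245; c_3 = 25; p_4 = 110; q_4 = 50; s_4 = 225; t_4 = 155; s_5 = 280; t_5 = 75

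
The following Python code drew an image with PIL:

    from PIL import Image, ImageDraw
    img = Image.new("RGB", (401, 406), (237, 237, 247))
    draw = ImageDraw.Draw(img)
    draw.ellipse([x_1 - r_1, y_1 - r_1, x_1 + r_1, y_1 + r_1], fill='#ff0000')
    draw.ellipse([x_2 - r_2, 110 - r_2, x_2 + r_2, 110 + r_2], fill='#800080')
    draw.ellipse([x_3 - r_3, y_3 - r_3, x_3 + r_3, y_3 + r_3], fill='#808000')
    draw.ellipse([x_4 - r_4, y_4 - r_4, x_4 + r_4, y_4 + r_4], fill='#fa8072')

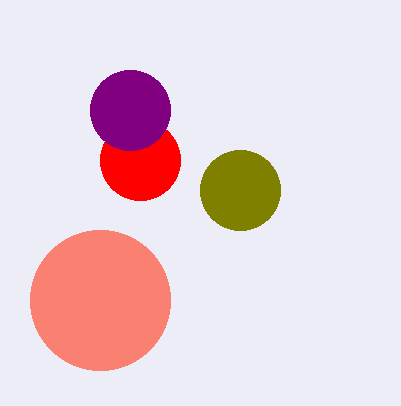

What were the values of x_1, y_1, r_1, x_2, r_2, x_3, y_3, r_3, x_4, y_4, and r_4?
x_1 = 140
y_1 = 160
r_1 = 40
x_2 = 130
r_2 = 40
x_3 = 240
y_3 = 190
r_3 = 40
x_4 = 100
y_4 = 300
r_4 = 70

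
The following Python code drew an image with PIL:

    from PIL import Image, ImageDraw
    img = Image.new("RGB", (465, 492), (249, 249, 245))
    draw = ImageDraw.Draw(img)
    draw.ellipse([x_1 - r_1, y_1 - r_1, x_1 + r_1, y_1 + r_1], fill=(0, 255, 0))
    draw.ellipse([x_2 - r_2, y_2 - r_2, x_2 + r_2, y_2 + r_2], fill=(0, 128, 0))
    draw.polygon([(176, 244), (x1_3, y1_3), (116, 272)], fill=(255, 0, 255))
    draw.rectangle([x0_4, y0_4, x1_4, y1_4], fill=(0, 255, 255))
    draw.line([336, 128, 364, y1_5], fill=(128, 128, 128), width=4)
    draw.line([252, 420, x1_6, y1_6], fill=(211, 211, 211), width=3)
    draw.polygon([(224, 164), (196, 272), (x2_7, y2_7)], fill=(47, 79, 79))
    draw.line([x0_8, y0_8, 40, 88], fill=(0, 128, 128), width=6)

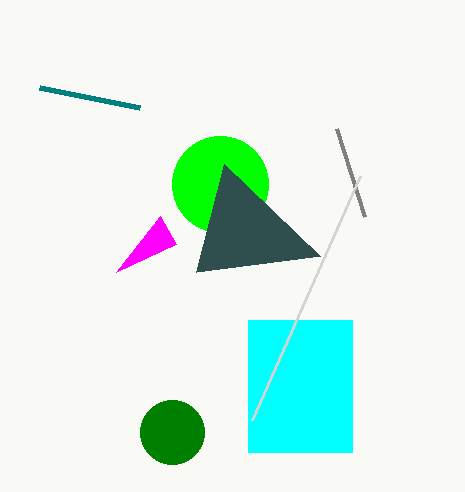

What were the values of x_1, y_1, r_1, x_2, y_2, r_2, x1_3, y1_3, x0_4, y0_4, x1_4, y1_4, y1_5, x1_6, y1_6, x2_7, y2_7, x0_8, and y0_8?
x_1 = 220; y_1 = 184; r_1 = 48; x_2 = 172; y_2 = 432; r_2 = 32; x1_3 = 160; y1_3 = 216; x0_4 = 248; y0_4 = 320; x1_4 = 352; y1_4 = 452; y1_5 = 216; x1_6 = 360; y1_6 = 176; x2_7 = 320; y2_7 = 256; x0_8 = 140; y0_8 = 108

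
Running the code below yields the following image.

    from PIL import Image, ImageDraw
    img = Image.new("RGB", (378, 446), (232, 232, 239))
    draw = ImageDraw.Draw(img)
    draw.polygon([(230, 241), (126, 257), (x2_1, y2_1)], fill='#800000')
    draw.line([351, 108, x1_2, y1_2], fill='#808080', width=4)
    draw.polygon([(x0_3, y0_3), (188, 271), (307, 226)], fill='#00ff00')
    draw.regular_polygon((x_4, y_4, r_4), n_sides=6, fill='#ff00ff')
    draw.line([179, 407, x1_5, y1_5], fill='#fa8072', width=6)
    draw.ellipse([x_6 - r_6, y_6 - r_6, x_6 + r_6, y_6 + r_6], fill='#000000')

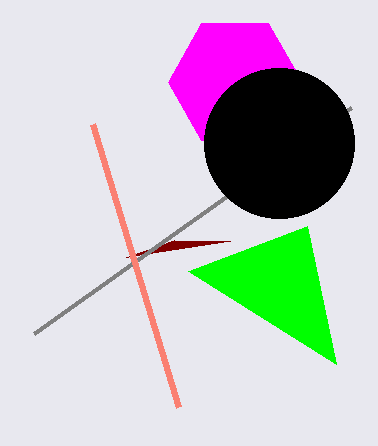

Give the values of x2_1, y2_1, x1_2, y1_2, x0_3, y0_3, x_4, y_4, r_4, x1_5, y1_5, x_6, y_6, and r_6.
x2_1 = 174, y2_1 = 240, x1_2 = 34, y1_2 = 334, x0_3 = 336, y0_3 = 364, x_4 = 235, y_4 = 82, r_4 = 67, x1_5 = 93, y1_5 = 124, x_6 = 279, y_6 = 143, r_6 = 75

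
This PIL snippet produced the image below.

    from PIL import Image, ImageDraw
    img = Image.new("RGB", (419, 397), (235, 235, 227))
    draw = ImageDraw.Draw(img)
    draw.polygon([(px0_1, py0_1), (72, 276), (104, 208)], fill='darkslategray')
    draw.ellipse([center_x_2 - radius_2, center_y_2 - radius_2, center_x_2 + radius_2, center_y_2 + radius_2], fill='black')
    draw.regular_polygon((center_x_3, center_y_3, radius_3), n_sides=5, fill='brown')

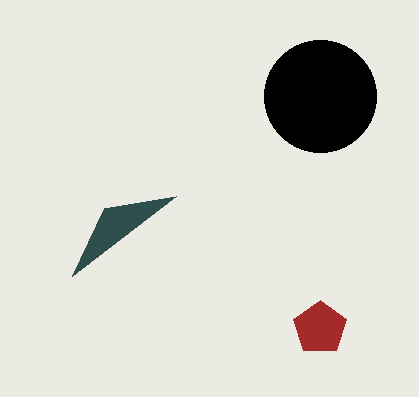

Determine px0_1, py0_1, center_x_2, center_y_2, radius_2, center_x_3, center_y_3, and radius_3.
px0_1 = 176, py0_1 = 196, center_x_2 = 320, center_y_2 = 96, radius_2 = 56, center_x_3 = 320, center_y_3 = 328, radius_3 = 28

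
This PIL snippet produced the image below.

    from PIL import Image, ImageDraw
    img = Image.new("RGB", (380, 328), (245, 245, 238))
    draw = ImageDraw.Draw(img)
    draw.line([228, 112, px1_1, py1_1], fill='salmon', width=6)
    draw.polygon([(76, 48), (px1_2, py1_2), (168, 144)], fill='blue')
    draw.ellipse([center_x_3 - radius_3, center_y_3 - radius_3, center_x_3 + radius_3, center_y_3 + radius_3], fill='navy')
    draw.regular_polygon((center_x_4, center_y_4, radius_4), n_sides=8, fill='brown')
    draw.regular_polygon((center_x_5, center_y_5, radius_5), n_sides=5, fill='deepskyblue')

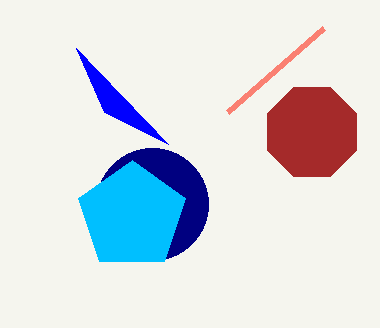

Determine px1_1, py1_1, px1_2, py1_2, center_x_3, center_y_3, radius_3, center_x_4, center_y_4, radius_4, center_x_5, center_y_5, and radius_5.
px1_1 = 324; py1_1 = 28; px1_2 = 104; py1_2 = 112; center_x_3 = 152; center_y_3 = 204; radius_3 = 56; center_x_4 = 312; center_y_4 = 132; radius_4 = 48; center_x_5 = 132; center_y_5 = 216; radius_5 = 56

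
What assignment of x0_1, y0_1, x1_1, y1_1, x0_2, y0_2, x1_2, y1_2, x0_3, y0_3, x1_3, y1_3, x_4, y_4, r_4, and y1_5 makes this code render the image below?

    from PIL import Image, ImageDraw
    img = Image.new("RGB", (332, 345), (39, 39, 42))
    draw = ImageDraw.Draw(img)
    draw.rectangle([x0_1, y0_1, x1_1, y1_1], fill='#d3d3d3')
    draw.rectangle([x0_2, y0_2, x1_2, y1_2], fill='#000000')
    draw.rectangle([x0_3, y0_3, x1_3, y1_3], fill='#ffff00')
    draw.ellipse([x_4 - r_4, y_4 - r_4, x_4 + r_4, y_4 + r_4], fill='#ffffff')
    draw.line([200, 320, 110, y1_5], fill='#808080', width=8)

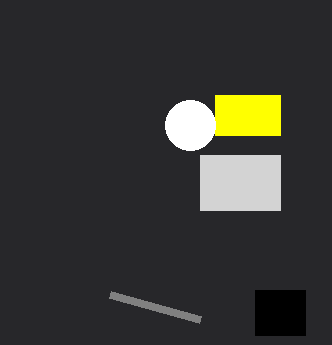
x0_1 = 200, y0_1 = 155, x1_1 = 280, y1_1 = 210, x0_2 = 255, y0_2 = 290, x1_2 = 305, y1_2 = 335, x0_3 = 215, y0_3 = 95, x1_3 = 280, y1_3 = 135, x_4 = 190, y_4 = 125, r_4 = 25, y1_5 = 295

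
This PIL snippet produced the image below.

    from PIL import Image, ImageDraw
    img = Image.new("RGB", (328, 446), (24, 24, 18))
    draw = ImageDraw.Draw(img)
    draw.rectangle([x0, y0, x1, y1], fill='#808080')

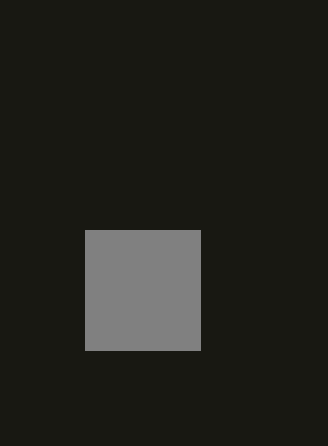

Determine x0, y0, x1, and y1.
x0 = 85, y0 = 230, x1 = 200, y1 = 350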